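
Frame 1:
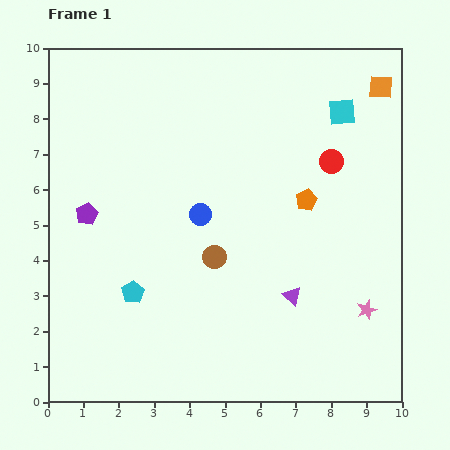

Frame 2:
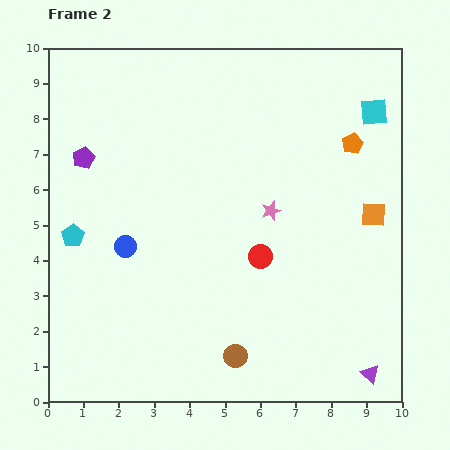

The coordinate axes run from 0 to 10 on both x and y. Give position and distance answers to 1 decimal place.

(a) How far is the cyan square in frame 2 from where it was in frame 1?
0.9

The cyan square moved from (8.3, 8.2) to (9.2, 8.2), a distance of √(0.9² + 0.0²) ≈ 0.9.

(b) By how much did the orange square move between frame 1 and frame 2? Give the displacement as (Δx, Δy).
(-0.2, -3.6)

The orange square was at (9.4, 8.9) in frame 1 and (9.2, 5.3) in frame 2.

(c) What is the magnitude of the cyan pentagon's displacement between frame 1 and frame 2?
2.3

The cyan pentagon moved from (2.4, 3.1) to (0.7, 4.7), a distance of √(1.7² + 1.6²) ≈ 2.3.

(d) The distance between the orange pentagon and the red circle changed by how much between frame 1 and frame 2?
+2.8

Distance in frame 1: 1.3. Distance in frame 2: 4.1.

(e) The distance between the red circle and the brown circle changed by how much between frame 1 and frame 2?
-1.4

Distance in frame 1: 4.3. Distance in frame 2: 2.9.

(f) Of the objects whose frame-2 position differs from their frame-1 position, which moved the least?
the cyan square

(moved 0.9)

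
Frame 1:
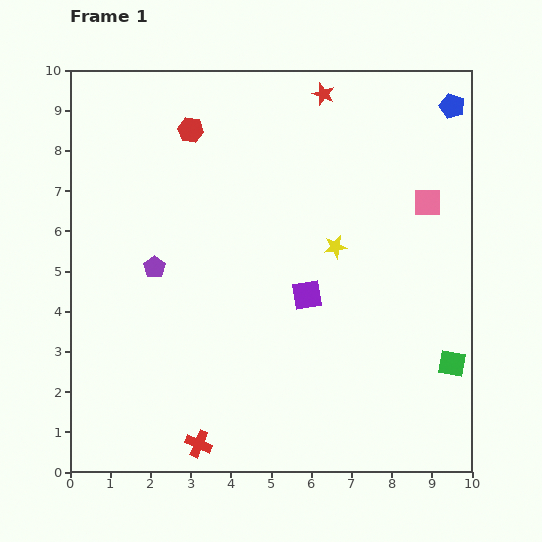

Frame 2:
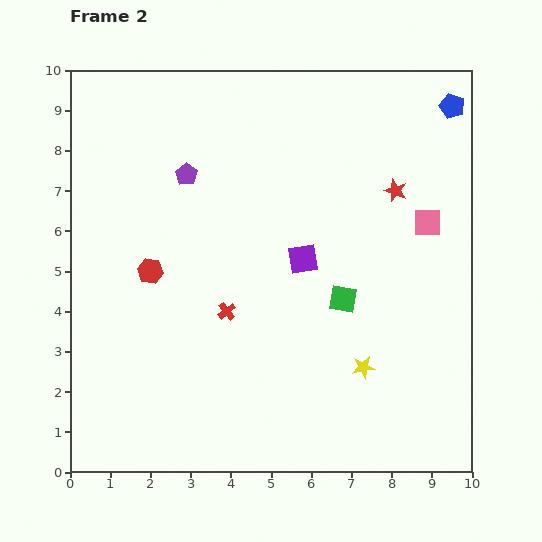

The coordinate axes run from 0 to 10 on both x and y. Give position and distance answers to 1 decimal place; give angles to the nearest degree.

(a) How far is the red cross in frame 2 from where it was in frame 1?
3.4

The red cross moved from (3.2, 0.7) to (3.9, 4.0), a distance of √(0.7² + 3.3²) ≈ 3.4.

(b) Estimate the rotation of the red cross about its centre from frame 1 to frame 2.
28° clockwise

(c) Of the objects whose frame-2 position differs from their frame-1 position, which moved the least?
the pink square

(moved 0.5)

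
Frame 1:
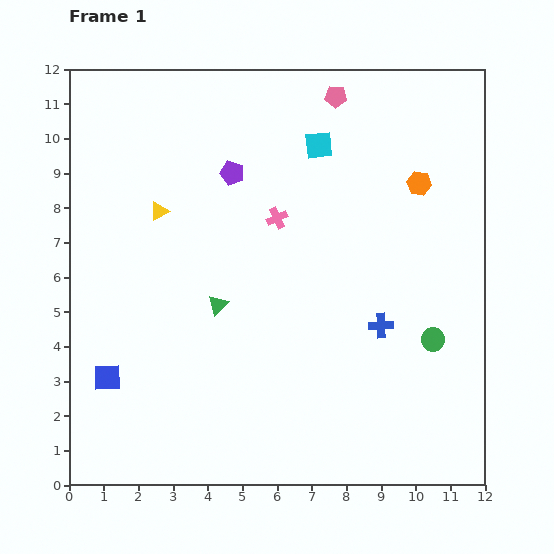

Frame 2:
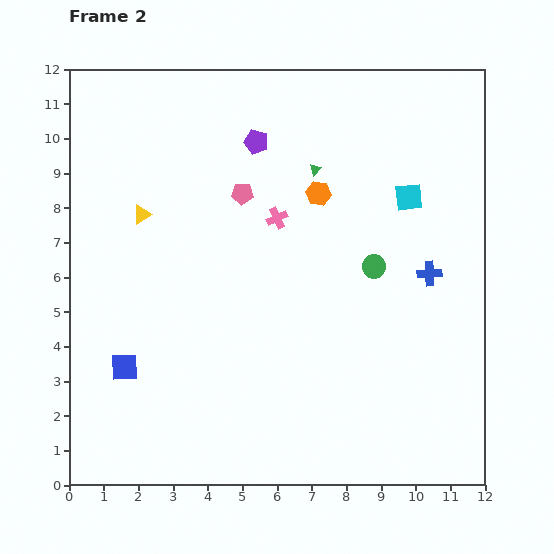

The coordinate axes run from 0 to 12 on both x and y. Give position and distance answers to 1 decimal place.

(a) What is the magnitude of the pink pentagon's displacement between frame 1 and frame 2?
3.9

The pink pentagon moved from (7.7, 11.2) to (5.0, 8.4), a distance of √(2.7² + 2.8²) ≈ 3.9.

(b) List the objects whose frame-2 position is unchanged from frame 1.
the pink cross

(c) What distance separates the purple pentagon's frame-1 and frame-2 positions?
1.1

The purple pentagon moved from (4.7, 9.0) to (5.4, 9.9), a distance of √(0.7² + 0.9²) ≈ 1.1.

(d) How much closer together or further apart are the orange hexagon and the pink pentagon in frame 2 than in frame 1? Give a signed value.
-1.3

Distance in frame 1: 3.5. Distance in frame 2: 2.2.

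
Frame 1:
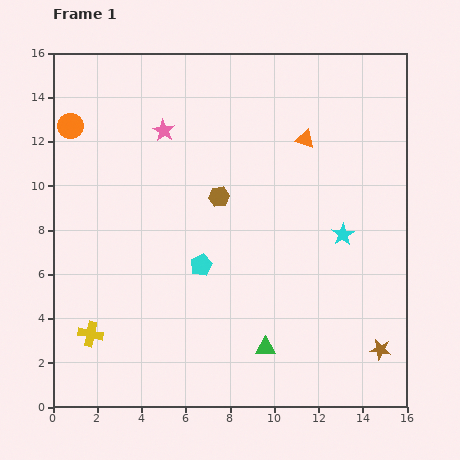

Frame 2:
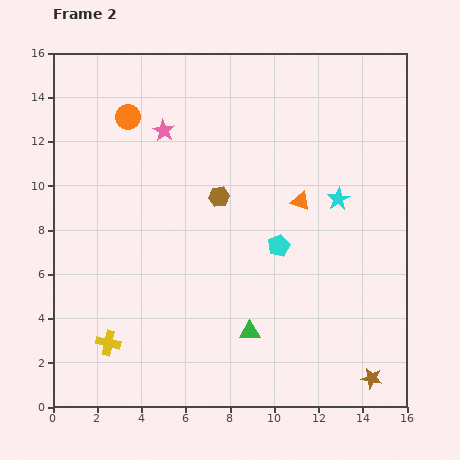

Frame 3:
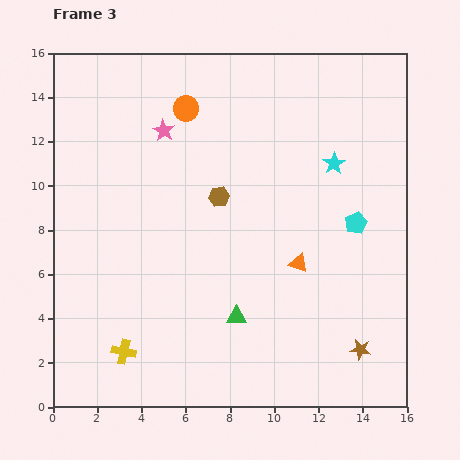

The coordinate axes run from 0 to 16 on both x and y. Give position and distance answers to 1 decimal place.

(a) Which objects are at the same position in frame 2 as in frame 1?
the brown hexagon, the pink star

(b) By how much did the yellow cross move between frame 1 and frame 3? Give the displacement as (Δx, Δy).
(1.5, -0.8)

The yellow cross was at (1.7, 3.3) in frame 1 and (3.2, 2.5) in frame 3.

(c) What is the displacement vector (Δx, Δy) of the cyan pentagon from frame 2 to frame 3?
(3.5, 1.0)

The cyan pentagon was at (10.2, 7.3) in frame 2 and (13.7, 8.3) in frame 3.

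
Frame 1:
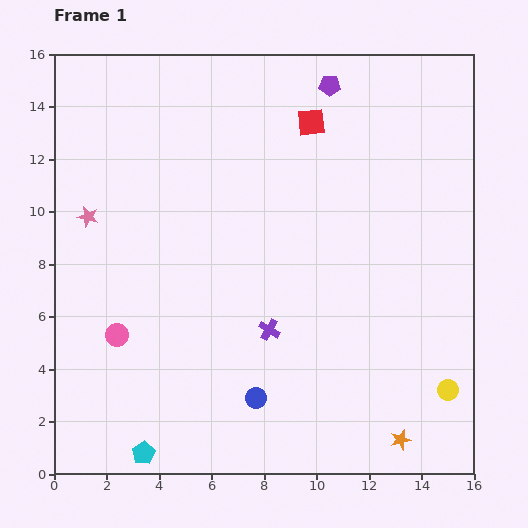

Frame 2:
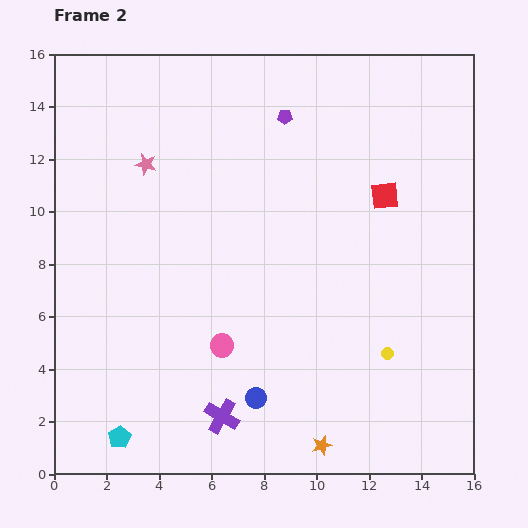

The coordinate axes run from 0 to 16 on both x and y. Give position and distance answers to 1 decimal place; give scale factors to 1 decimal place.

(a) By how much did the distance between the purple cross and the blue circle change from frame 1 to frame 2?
-1.1

Distance in frame 1: 2.6. Distance in frame 2: 1.5.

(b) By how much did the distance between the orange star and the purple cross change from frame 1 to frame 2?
-2.5

Distance in frame 1: 6.5. Distance in frame 2: 4.0.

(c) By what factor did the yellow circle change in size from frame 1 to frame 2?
0.6×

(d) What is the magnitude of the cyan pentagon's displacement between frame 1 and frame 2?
1.1

The cyan pentagon moved from (3.4, 0.8) to (2.5, 1.4), a distance of √(0.9² + 0.6²) ≈ 1.1.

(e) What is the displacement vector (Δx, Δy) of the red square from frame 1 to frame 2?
(2.8, -2.8)

The red square was at (9.8, 13.4) in frame 1 and (12.6, 10.6) in frame 2.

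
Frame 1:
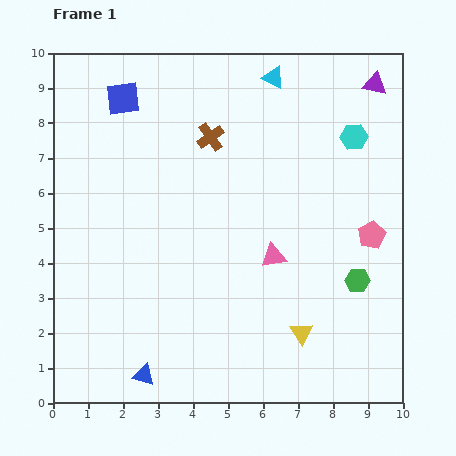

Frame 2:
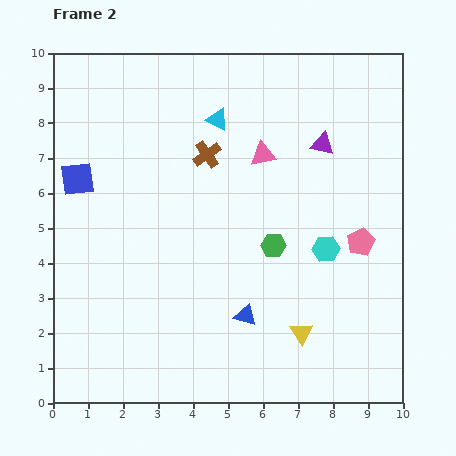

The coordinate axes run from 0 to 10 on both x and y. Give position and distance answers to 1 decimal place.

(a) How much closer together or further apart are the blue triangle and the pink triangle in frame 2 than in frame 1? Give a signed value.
-0.4

Distance in frame 1: 5.0. Distance in frame 2: 4.6.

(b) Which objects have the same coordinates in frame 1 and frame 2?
the yellow triangle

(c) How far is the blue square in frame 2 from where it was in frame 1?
2.6

The blue square moved from (2.0, 8.7) to (0.7, 6.4), a distance of √(1.3² + 2.3²) ≈ 2.6.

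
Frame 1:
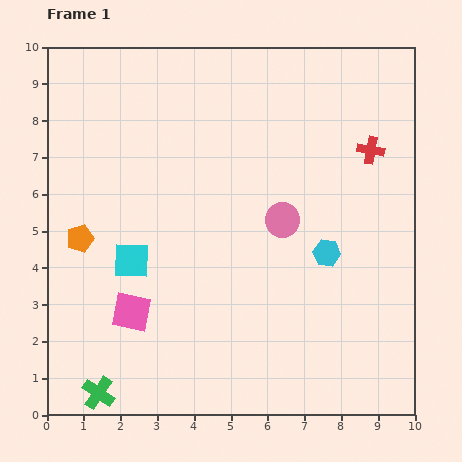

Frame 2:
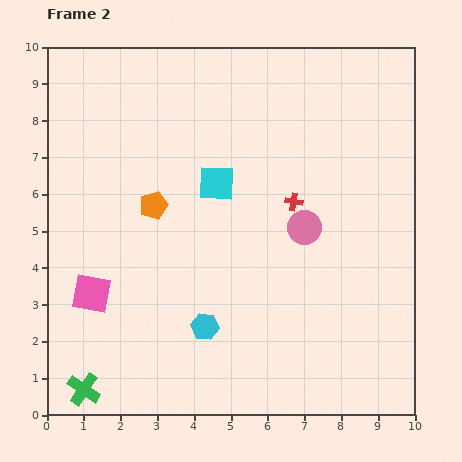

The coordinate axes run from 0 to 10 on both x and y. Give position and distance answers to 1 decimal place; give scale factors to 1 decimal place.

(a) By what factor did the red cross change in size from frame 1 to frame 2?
0.7×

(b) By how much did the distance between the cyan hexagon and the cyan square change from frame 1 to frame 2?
-1.4

Distance in frame 1: 5.3. Distance in frame 2: 3.9.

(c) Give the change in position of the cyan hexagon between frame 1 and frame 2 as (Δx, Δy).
(-3.3, -2.0)

The cyan hexagon was at (7.6, 4.4) in frame 1 and (4.3, 2.4) in frame 2.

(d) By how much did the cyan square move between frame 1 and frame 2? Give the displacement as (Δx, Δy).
(2.3, 2.1)

The cyan square was at (2.3, 4.2) in frame 1 and (4.6, 6.3) in frame 2.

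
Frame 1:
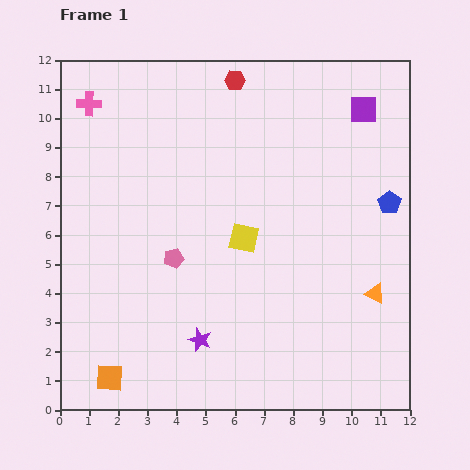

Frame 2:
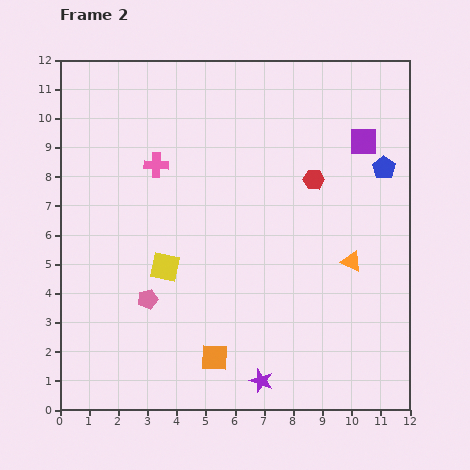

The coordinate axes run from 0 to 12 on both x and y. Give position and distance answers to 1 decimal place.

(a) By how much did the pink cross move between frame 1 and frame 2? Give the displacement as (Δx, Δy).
(2.3, -2.1)

The pink cross was at (1.0, 10.5) in frame 1 and (3.3, 8.4) in frame 2.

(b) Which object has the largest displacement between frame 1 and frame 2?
the red hexagon

(moved 4.3; next 3.7)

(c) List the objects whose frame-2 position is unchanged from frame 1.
none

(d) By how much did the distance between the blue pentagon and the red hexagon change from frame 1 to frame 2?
-4.4

Distance in frame 1: 6.8. Distance in frame 2: 2.4.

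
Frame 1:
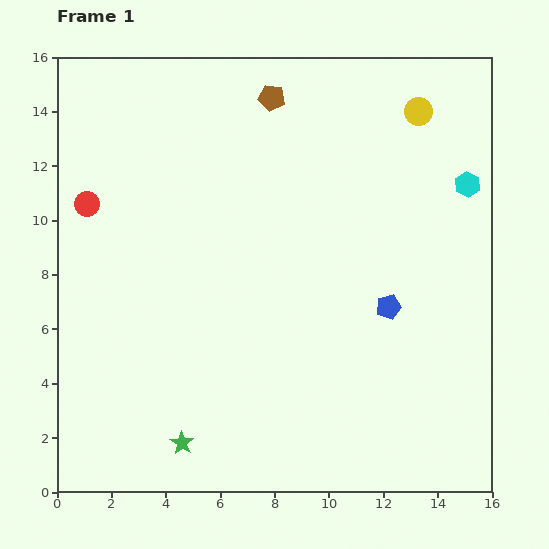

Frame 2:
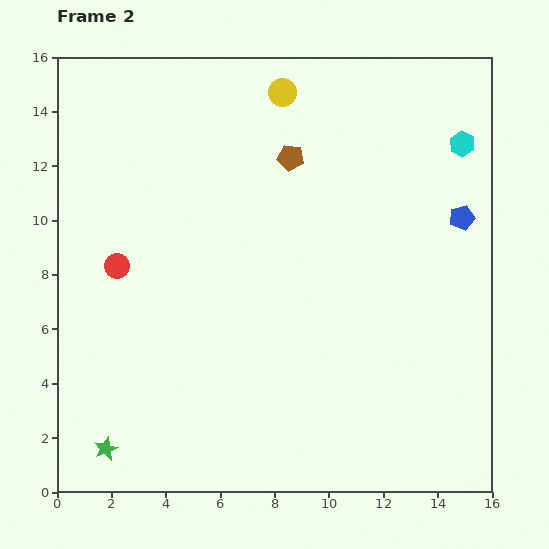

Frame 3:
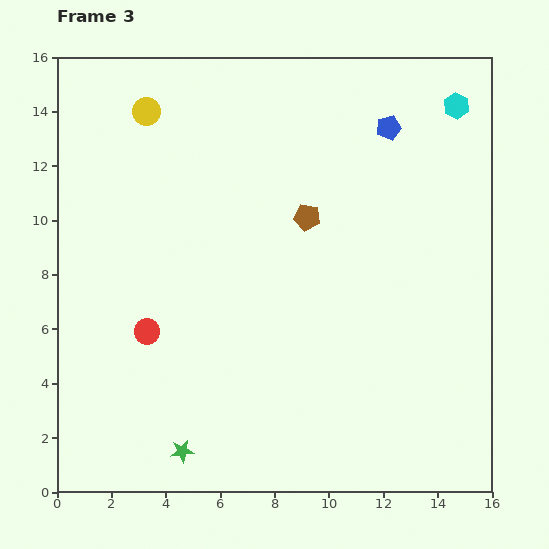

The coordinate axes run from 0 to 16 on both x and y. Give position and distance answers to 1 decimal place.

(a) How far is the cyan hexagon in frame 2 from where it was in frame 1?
1.5

The cyan hexagon moved from (15.1, 11.3) to (14.9, 12.8), a distance of √(0.2² + 1.5²) ≈ 1.5.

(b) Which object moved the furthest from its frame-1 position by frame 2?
the yellow circle

(moved 5.0; next 4.3)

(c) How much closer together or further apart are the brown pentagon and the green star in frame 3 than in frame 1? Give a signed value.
-3.3

Distance in frame 1: 13.1. Distance in frame 3: 9.8.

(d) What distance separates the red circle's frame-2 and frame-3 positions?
2.6

The red circle moved from (2.2, 8.3) to (3.3, 5.9), a distance of √(1.1² + 2.4²) ≈ 2.6.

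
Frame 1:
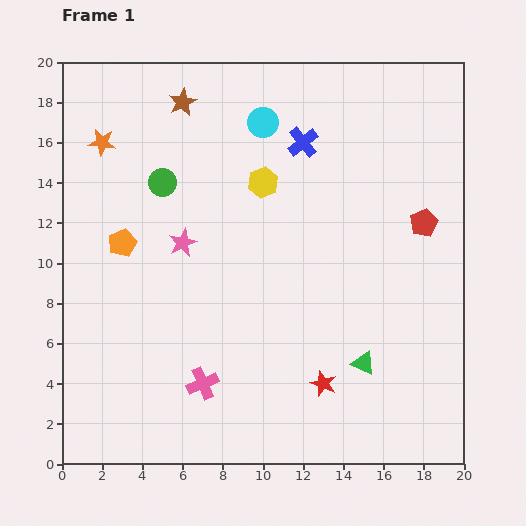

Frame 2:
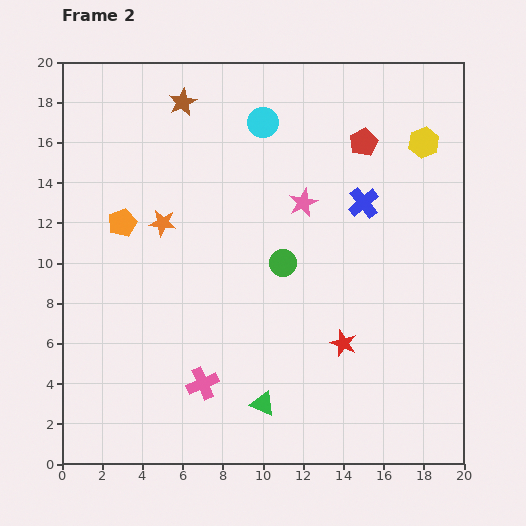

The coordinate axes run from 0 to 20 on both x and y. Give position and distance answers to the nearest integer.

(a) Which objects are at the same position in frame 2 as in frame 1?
the brown star, the pink cross, the cyan circle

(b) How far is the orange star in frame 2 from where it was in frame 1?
5

The orange star moved from (2, 16) to (5, 12), a distance of √(3² + 4²) ≈ 5.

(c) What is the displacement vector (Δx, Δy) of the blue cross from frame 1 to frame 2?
(3, -3)

The blue cross was at (12, 16) in frame 1 and (15, 13) in frame 2.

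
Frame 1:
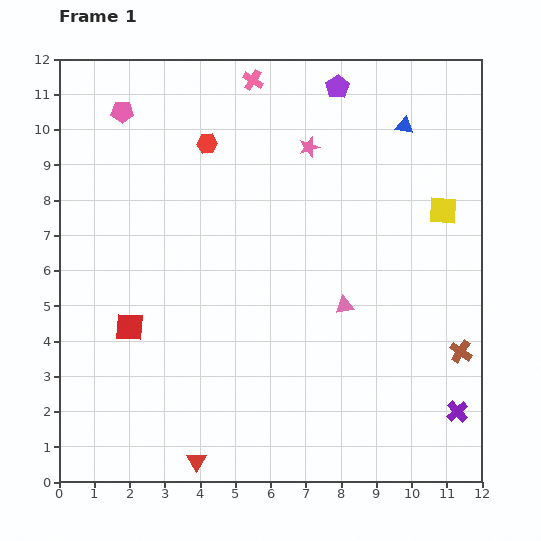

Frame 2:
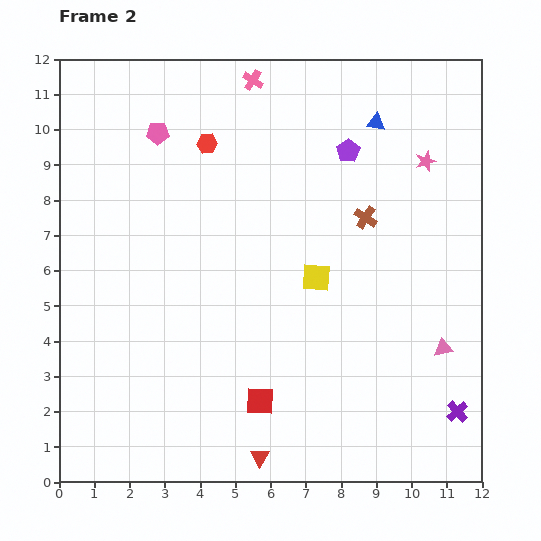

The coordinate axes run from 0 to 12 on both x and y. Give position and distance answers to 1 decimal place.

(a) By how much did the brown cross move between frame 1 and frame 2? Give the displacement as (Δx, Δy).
(-2.7, 3.8)

The brown cross was at (11.4, 3.7) in frame 1 and (8.7, 7.5) in frame 2.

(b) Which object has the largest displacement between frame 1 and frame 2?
the brown cross

(moved 4.7; next 4.3)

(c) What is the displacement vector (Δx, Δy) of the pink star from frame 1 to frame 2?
(3.3, -0.4)

The pink star was at (7.1, 9.5) in frame 1 and (10.4, 9.1) in frame 2.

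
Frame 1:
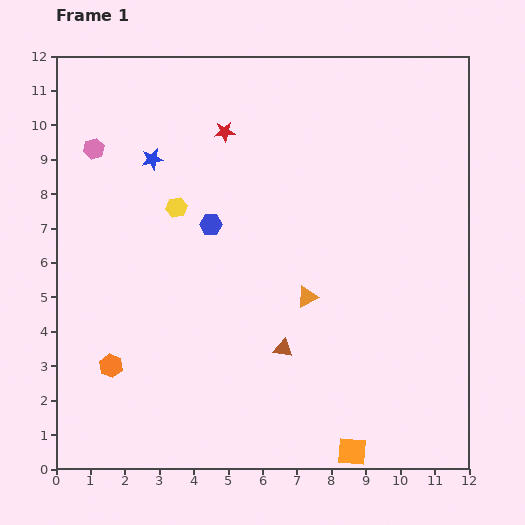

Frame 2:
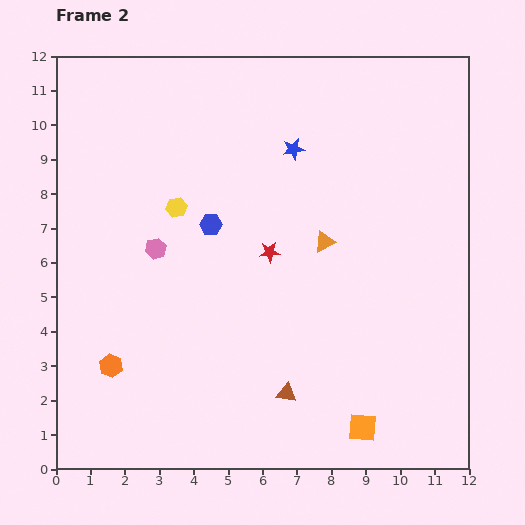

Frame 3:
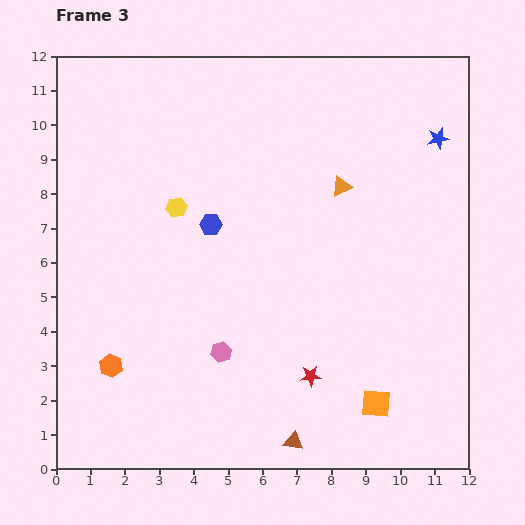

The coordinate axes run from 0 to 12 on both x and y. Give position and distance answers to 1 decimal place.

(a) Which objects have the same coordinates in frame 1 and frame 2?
the blue hexagon, the orange hexagon, the yellow hexagon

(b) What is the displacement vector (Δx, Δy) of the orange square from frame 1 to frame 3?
(0.7, 1.4)

The orange square was at (8.6, 0.5) in frame 1 and (9.3, 1.9) in frame 3.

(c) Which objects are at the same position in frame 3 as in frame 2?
the blue hexagon, the orange hexagon, the yellow hexagon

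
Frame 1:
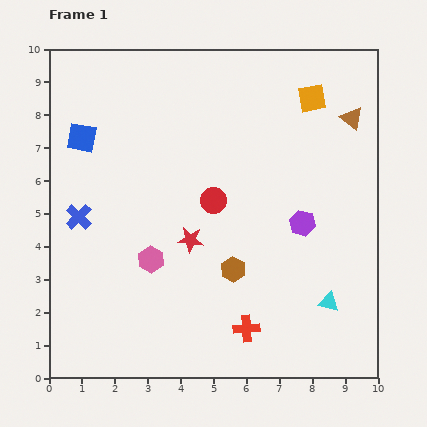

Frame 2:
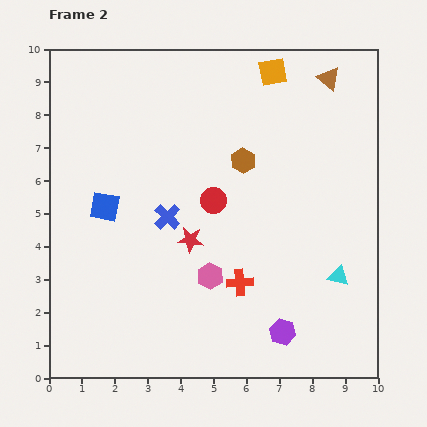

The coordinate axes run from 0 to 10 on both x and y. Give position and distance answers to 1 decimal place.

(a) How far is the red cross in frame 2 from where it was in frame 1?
1.4

The red cross moved from (6.0, 1.5) to (5.8, 2.9), a distance of √(0.2² + 1.4²) ≈ 1.4.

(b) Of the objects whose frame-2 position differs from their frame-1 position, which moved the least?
the cyan triangle

(moved 0.9)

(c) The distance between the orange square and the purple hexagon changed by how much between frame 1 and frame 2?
+4.1

Distance in frame 1: 3.8. Distance in frame 2: 7.9.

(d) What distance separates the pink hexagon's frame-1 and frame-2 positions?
1.9

The pink hexagon moved from (3.1, 3.6) to (4.9, 3.1), a distance of √(1.8² + 0.5²) ≈ 1.9.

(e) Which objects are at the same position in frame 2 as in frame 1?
the red star, the red circle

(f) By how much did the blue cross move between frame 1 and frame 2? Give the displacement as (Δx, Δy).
(2.7, 0.0)

The blue cross was at (0.9, 4.9) in frame 1 and (3.6, 4.9) in frame 2.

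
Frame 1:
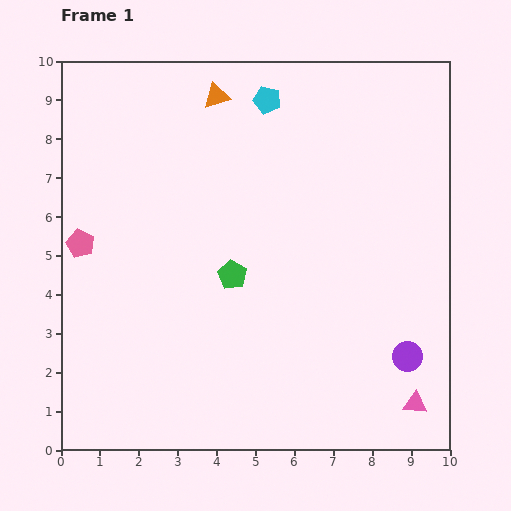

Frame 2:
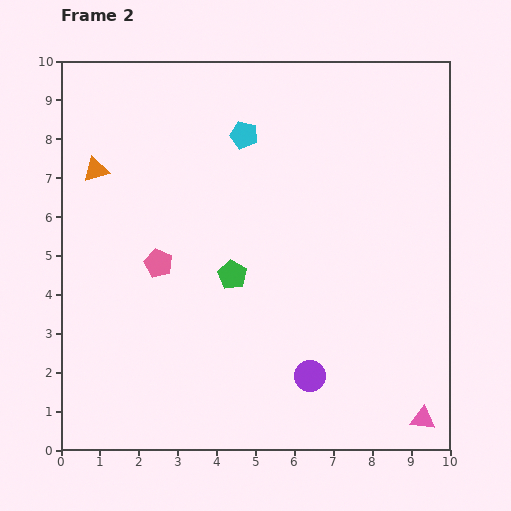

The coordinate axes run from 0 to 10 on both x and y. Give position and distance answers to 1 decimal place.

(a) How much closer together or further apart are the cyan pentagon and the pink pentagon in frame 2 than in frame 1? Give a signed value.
-2.1

Distance in frame 1: 6.1. Distance in frame 2: 4.0.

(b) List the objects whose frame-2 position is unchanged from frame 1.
the green pentagon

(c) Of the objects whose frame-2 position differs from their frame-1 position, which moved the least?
the pink triangle

(moved 0.4)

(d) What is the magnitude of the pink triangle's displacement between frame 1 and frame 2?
0.4

The pink triangle moved from (9.1, 1.2) to (9.3, 0.8), a distance of √(0.2² + 0.4²) ≈ 0.4.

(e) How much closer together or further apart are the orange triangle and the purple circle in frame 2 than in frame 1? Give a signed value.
-0.7

Distance in frame 1: 8.3. Distance in frame 2: 7.6.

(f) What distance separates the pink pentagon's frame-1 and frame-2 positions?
2.1

The pink pentagon moved from (0.5, 5.3) to (2.5, 4.8), a distance of √(2.0² + 0.5²) ≈ 2.1.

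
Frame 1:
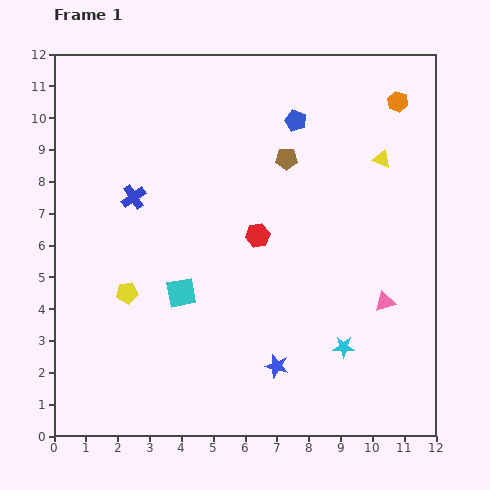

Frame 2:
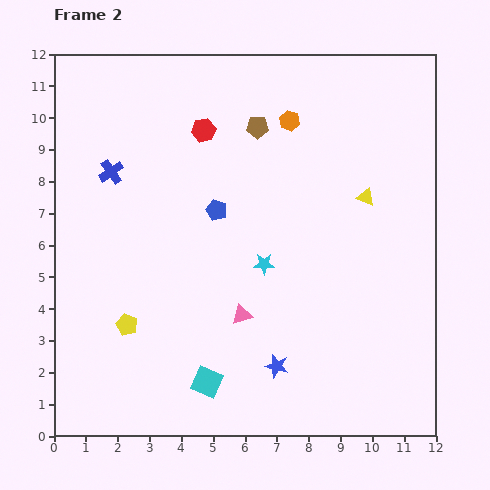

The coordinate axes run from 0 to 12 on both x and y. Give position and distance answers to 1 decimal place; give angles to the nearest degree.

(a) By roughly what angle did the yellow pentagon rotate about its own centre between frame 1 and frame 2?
31° clockwise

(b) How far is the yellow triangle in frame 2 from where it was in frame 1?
1.3

The yellow triangle moved from (10.3, 8.7) to (9.8, 7.5), a distance of √(0.5² + 1.2²) ≈ 1.3.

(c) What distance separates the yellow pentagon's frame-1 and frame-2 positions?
1.0

The yellow pentagon moved from (2.3, 4.5) to (2.3, 3.5), a distance of √(0.0² + 1.0²) ≈ 1.0.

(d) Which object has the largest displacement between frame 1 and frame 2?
the pink triangle

(moved 4.5; next 3.8)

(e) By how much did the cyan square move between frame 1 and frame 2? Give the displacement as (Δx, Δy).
(0.8, -2.8)

The cyan square was at (4.0, 4.5) in frame 1 and (4.8, 1.7) in frame 2.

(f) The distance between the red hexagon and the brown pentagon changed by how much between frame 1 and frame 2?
-0.9

Distance in frame 1: 2.6. Distance in frame 2: 1.7.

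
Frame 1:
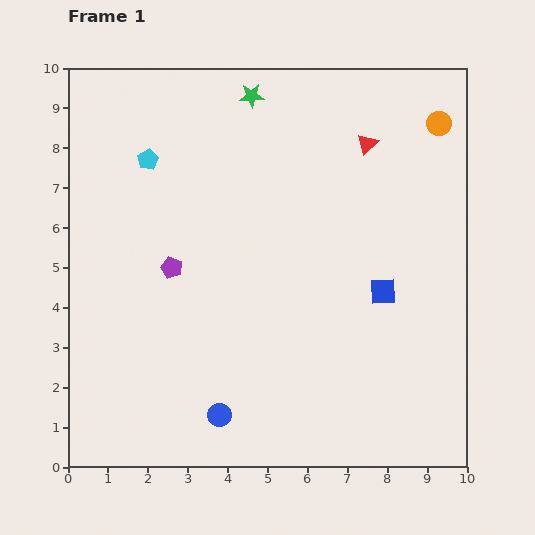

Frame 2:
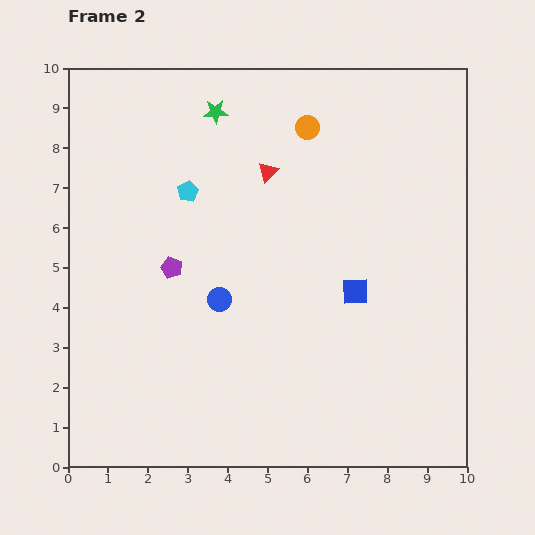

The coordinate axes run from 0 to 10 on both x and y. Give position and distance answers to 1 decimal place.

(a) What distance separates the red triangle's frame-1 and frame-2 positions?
2.6

The red triangle moved from (7.5, 8.1) to (5.0, 7.4), a distance of √(2.5² + 0.7²) ≈ 2.6.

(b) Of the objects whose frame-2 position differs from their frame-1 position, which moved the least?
the blue square

(moved 0.7)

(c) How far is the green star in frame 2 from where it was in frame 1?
1.0

The green star moved from (4.6, 9.3) to (3.7, 8.9), a distance of √(0.9² + 0.4²) ≈ 1.0.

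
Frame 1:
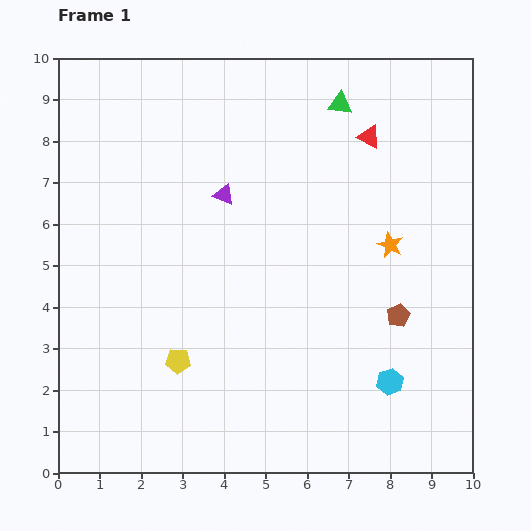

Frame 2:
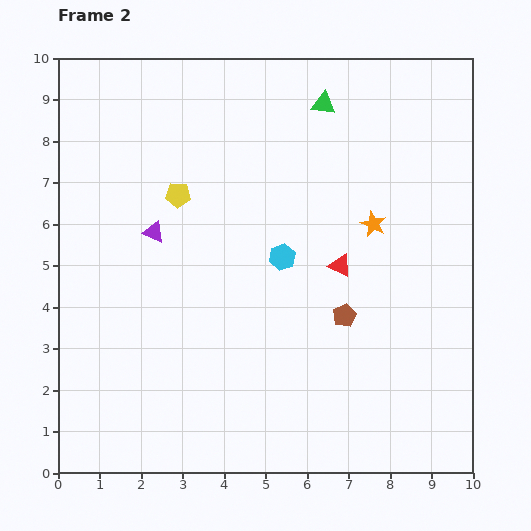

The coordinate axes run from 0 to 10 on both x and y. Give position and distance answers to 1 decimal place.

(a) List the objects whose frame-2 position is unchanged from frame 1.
none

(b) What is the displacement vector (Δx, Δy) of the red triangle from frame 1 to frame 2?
(-0.7, -3.1)

The red triangle was at (7.5, 8.1) in frame 1 and (6.8, 5.0) in frame 2.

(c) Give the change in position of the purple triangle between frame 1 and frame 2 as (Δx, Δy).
(-1.7, -0.9)

The purple triangle was at (4.0, 6.7) in frame 1 and (2.3, 5.8) in frame 2.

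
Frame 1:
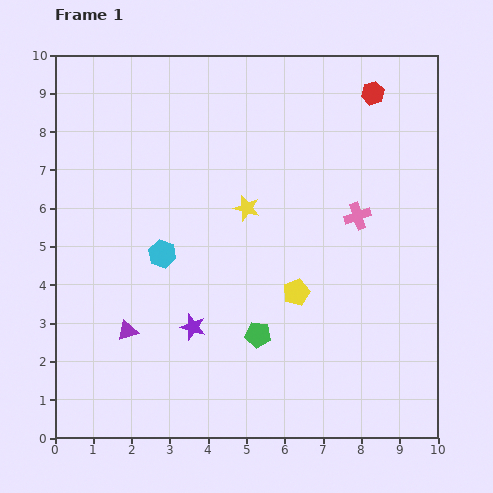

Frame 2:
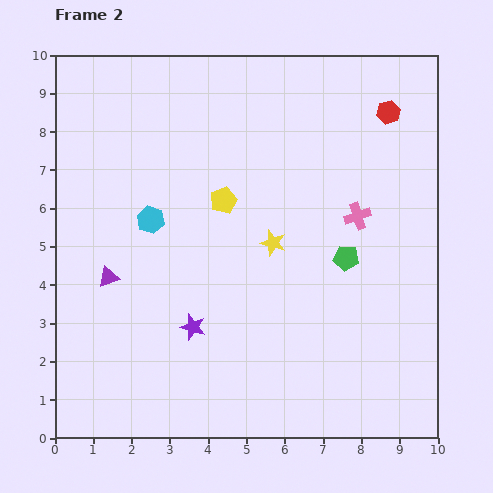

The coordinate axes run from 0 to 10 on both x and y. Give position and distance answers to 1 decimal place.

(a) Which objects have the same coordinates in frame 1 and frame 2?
the purple star, the pink cross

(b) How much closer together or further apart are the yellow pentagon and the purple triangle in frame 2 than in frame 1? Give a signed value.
-0.9

Distance in frame 1: 4.5. Distance in frame 2: 3.6.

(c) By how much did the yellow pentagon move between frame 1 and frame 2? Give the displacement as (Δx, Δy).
(-1.9, 2.4)

The yellow pentagon was at (6.3, 3.8) in frame 1 and (4.4, 6.2) in frame 2.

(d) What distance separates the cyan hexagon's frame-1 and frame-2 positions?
0.9

The cyan hexagon moved from (2.8, 4.8) to (2.5, 5.7), a distance of √(0.3² + 0.9²) ≈ 0.9.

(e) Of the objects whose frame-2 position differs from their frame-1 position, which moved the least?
the red hexagon

(moved 0.6)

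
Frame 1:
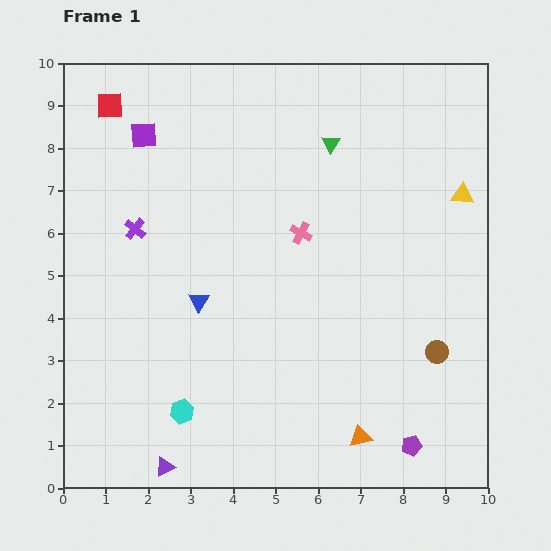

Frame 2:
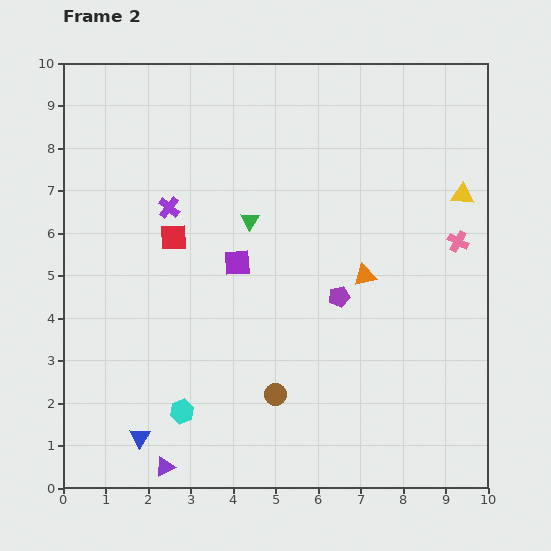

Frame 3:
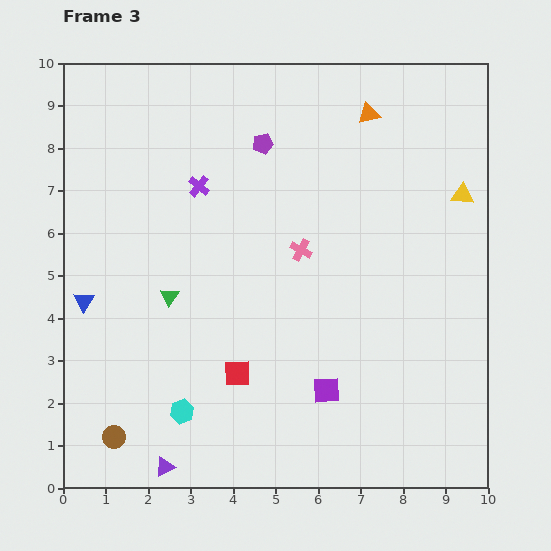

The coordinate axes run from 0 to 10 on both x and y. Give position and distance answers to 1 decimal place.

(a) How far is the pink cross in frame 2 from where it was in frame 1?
3.7

The pink cross moved from (5.6, 6.0) to (9.3, 5.8), a distance of √(3.7² + 0.2²) ≈ 3.7.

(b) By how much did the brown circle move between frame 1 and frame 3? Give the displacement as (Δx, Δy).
(-7.6, -2.0)

The brown circle was at (8.8, 3.2) in frame 1 and (1.2, 1.2) in frame 3.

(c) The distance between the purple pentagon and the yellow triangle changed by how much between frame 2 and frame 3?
+1.1

Distance in frame 2: 3.8. Distance in frame 3: 4.9.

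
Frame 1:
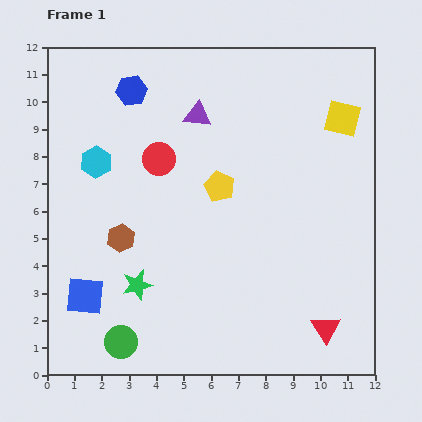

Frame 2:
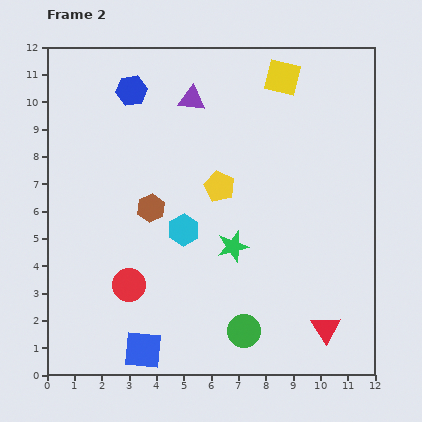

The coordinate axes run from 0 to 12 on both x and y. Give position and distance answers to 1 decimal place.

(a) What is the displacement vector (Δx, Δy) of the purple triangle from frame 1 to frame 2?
(-0.2, 0.6)

The purple triangle was at (5.5, 9.5) in frame 1 and (5.3, 10.1) in frame 2.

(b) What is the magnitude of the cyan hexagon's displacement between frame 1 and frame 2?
4.1

The cyan hexagon moved from (1.8, 7.8) to (5.0, 5.3), a distance of √(3.2² + 2.5²) ≈ 4.1.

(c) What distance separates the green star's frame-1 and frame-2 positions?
3.8

The green star moved from (3.3, 3.3) to (6.8, 4.7), a distance of √(3.5² + 1.4²) ≈ 3.8.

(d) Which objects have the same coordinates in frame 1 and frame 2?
the yellow pentagon, the red triangle, the blue hexagon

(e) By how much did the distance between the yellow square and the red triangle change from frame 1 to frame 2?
+1.6

Distance in frame 1: 7.7. Distance in frame 2: 9.3.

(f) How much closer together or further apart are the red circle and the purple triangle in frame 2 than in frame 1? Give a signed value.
+5.1

Distance in frame 1: 2.1. Distance in frame 2: 7.2.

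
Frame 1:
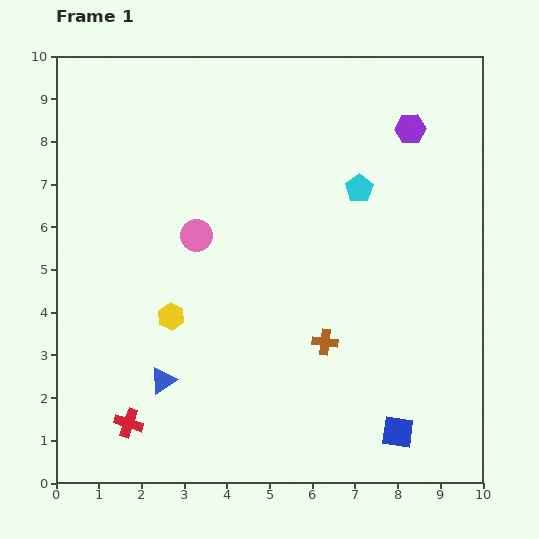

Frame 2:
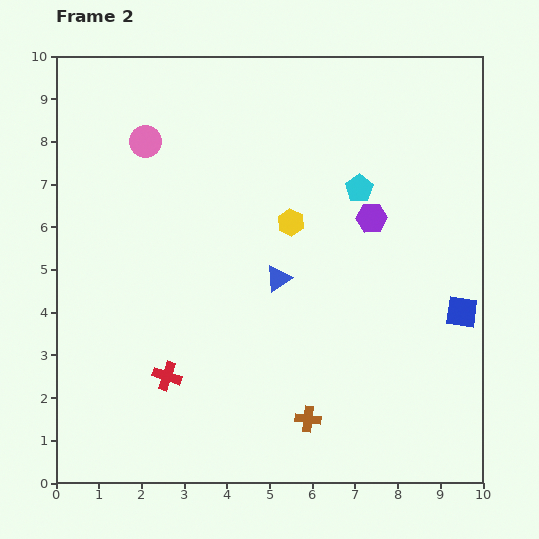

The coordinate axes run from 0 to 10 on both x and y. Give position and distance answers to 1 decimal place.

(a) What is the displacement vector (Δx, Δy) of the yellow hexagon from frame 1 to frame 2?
(2.8, 2.2)

The yellow hexagon was at (2.7, 3.9) in frame 1 and (5.5, 6.1) in frame 2.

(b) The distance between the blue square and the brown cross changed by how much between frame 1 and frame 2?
+1.7

Distance in frame 1: 2.7. Distance in frame 2: 4.4.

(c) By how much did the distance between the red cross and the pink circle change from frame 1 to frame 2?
+0.8

Distance in frame 1: 4.7. Distance in frame 2: 5.5.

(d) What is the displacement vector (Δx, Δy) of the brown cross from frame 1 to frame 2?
(-0.4, -1.8)

The brown cross was at (6.3, 3.3) in frame 1 and (5.9, 1.5) in frame 2.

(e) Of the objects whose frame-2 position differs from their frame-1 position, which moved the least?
the red cross

(moved 1.4)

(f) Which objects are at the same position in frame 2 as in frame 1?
the cyan pentagon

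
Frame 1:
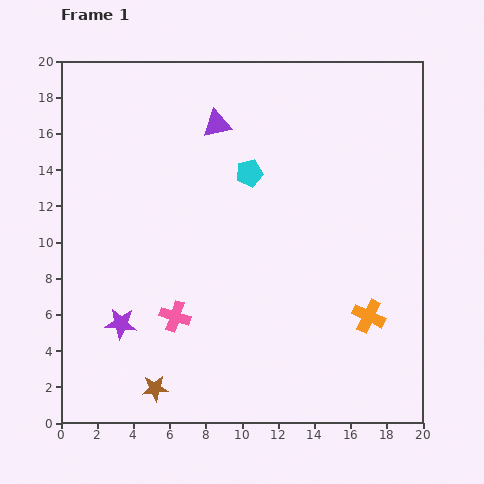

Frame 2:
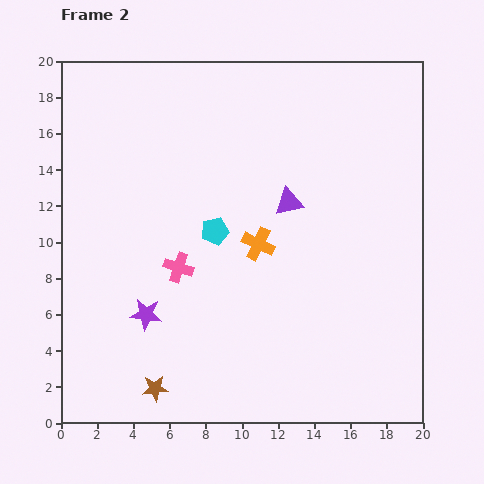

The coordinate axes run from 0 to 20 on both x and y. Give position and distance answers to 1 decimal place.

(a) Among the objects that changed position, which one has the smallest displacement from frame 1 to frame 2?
the purple star

(moved 1.5)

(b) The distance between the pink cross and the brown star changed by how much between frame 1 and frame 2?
+2.7

Distance in frame 1: 4.1. Distance in frame 2: 6.8.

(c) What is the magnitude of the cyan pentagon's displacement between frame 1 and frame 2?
3.7

The cyan pentagon moved from (10.4, 13.8) to (8.5, 10.6), a distance of √(1.9² + 3.2²) ≈ 3.7.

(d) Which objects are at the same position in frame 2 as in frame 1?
the brown star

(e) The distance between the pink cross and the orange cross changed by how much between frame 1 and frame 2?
-6.1

Distance in frame 1: 10.7. Distance in frame 2: 4.6.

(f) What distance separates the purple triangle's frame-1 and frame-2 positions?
5.9

The purple triangle moved from (8.6, 16.5) to (12.6, 12.2), a distance of √(4.0² + 4.3²) ≈ 5.9.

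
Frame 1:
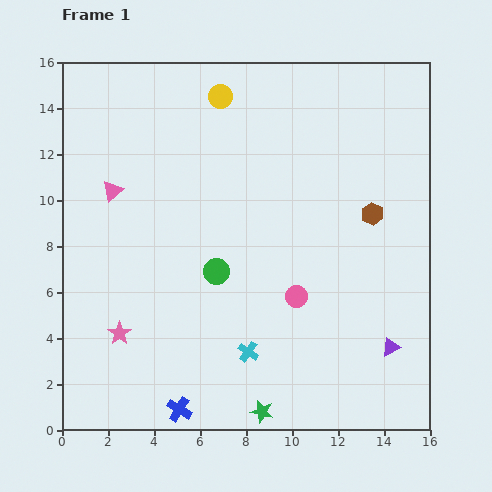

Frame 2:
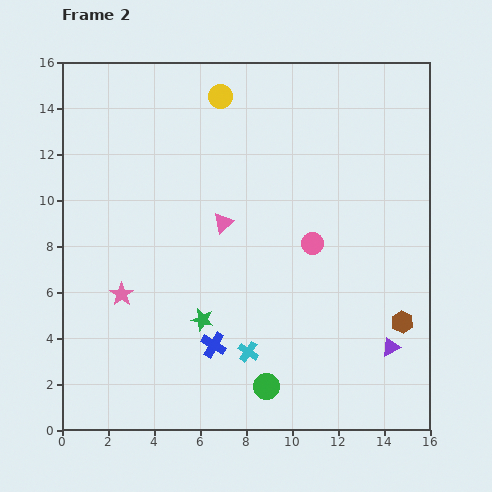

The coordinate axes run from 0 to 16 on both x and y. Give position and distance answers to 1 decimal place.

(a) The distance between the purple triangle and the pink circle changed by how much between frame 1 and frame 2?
+0.9

Distance in frame 1: 4.7. Distance in frame 2: 5.6.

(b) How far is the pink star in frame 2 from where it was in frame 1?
1.7

The pink star moved from (2.5, 4.2) to (2.6, 5.9), a distance of √(0.1² + 1.7²) ≈ 1.7.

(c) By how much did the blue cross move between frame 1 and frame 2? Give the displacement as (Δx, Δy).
(1.5, 2.8)

The blue cross was at (5.1, 0.9) in frame 1 and (6.6, 3.7) in frame 2.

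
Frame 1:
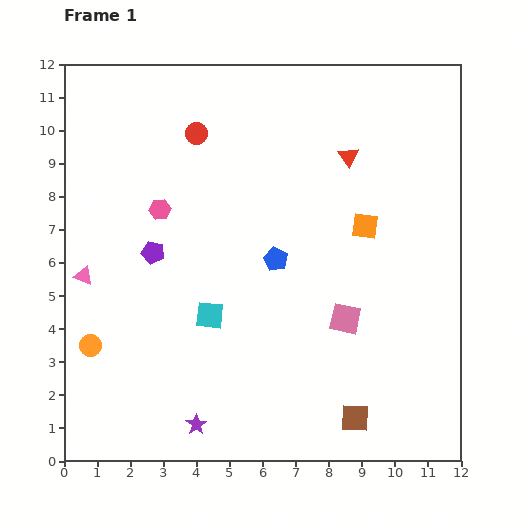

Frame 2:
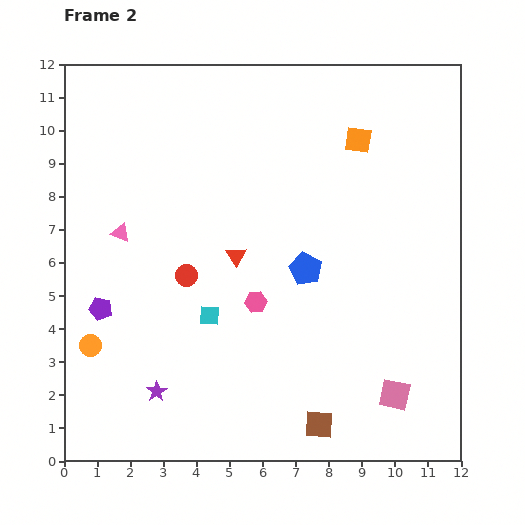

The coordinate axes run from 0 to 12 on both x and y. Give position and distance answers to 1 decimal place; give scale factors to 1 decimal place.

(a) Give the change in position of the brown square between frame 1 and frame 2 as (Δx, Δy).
(-1.1, -0.2)

The brown square was at (8.8, 1.3) in frame 1 and (7.7, 1.1) in frame 2.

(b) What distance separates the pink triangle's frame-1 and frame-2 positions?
1.7

The pink triangle moved from (0.6, 5.6) to (1.7, 6.9), a distance of √(1.1² + 1.3²) ≈ 1.7.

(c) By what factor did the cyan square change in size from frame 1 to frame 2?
0.7×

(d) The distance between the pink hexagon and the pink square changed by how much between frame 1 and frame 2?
-1.5

Distance in frame 1: 6.5. Distance in frame 2: 5.0.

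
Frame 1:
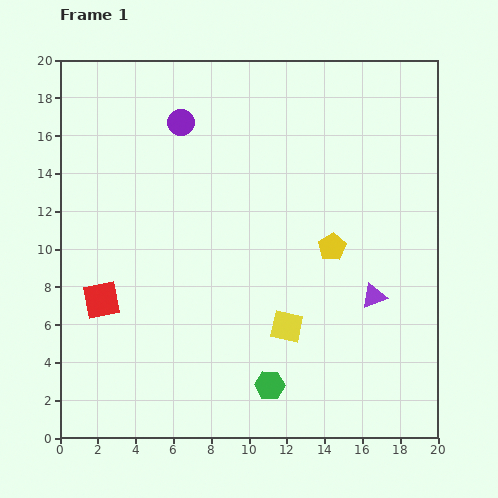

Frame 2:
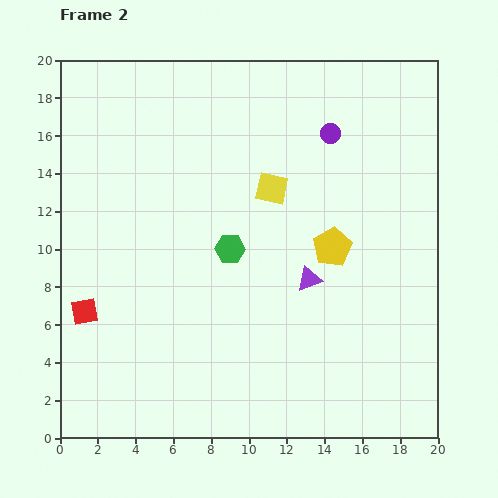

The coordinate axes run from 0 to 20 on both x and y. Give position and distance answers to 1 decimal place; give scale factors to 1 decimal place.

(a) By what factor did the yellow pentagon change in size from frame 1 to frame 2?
1.4×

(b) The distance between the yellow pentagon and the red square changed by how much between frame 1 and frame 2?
+1.0

Distance in frame 1: 12.5. Distance in frame 2: 13.5.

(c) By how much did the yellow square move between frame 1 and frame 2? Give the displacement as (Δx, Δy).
(-0.8, 7.3)

The yellow square was at (12.0, 5.9) in frame 1 and (11.2, 13.2) in frame 2.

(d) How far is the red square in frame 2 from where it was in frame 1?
1.1

The red square moved from (2.2, 7.3) to (1.3, 6.7), a distance of √(0.9² + 0.6²) ≈ 1.1.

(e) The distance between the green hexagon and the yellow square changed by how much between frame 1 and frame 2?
+0.7

Distance in frame 1: 3.2. Distance in frame 2: 3.9.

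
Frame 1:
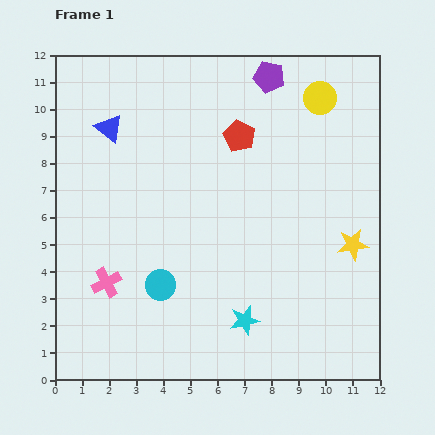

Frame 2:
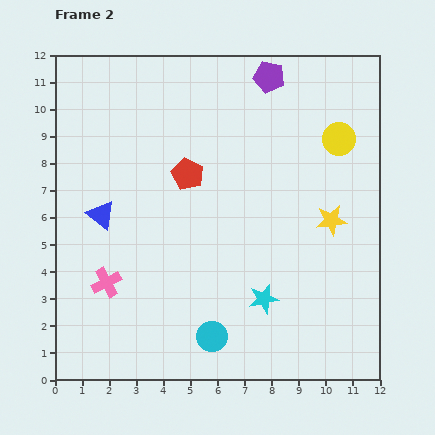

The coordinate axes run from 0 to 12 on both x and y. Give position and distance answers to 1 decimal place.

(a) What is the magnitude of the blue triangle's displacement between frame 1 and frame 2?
3.2

The blue triangle moved from (2.0, 9.3) to (1.7, 6.1), a distance of √(0.3² + 3.2²) ≈ 3.2.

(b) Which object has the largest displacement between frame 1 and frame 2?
the blue triangle

(moved 3.2; next 2.7)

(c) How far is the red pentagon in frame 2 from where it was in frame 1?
2.4

The red pentagon moved from (6.8, 9.0) to (4.9, 7.6), a distance of √(1.9² + 1.4²) ≈ 2.4.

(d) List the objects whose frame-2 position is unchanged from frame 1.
the purple pentagon, the pink cross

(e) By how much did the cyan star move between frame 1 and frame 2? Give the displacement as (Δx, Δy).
(0.7, 0.8)

The cyan star was at (7.0, 2.2) in frame 1 and (7.7, 3.0) in frame 2.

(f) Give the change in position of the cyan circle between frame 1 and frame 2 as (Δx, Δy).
(1.9, -1.9)

The cyan circle was at (3.9, 3.5) in frame 1 and (5.8, 1.6) in frame 2.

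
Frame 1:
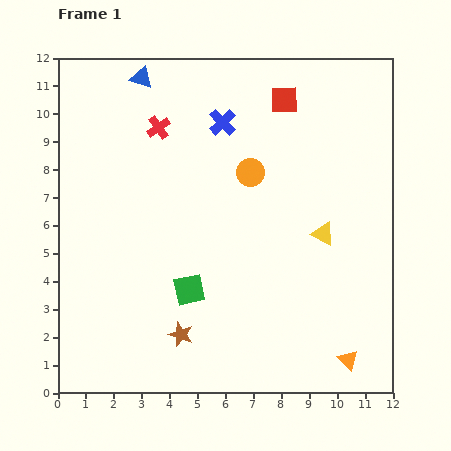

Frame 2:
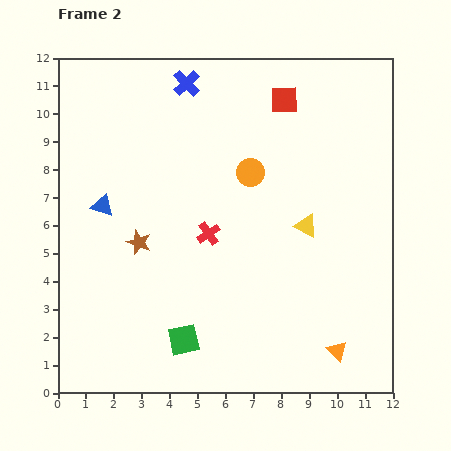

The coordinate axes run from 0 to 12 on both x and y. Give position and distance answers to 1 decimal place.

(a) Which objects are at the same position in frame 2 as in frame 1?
the red square, the orange circle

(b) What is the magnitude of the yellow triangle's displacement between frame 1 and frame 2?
0.7

The yellow triangle moved from (9.5, 5.7) to (8.9, 6.0), a distance of √(0.6² + 0.3²) ≈ 0.7.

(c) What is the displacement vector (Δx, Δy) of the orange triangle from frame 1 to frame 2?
(-0.4, 0.3)

The orange triangle was at (10.4, 1.2) in frame 1 and (10.0, 1.5) in frame 2.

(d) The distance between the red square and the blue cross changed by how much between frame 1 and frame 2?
+1.3

Distance in frame 1: 2.3. Distance in frame 2: 3.6.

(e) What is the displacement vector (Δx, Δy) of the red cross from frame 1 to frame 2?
(1.8, -3.8)

The red cross was at (3.6, 9.5) in frame 1 and (5.4, 5.7) in frame 2.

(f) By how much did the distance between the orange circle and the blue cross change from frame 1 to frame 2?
+1.8

Distance in frame 1: 2.1. Distance in frame 2: 3.9.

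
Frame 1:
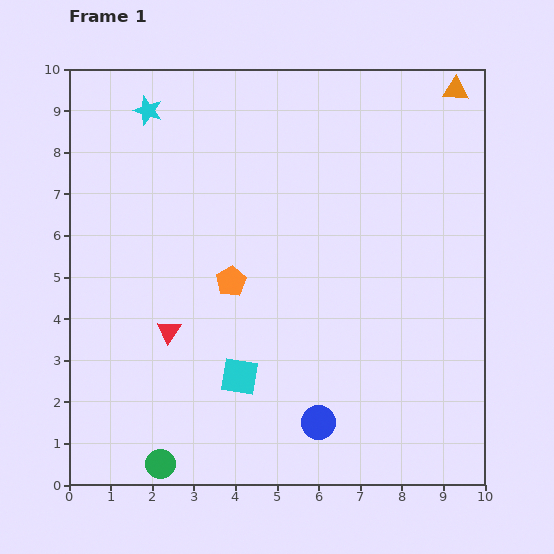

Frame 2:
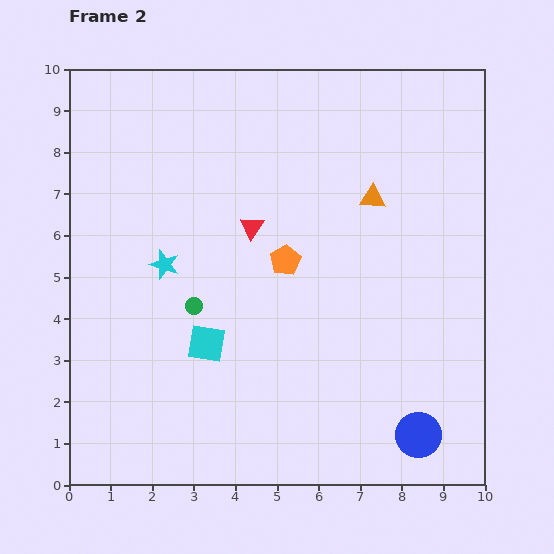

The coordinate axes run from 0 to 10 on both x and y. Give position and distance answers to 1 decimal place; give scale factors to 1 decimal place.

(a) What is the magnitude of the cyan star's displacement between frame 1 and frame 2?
3.7

The cyan star moved from (1.9, 9.0) to (2.3, 5.3), a distance of √(0.4² + 3.7²) ≈ 3.7.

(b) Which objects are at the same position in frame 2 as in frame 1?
none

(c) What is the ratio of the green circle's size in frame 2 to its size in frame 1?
0.6×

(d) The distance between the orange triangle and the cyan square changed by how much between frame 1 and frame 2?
-3.3

Distance in frame 1: 8.6. Distance in frame 2: 5.3.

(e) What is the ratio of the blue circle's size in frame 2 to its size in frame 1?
1.3×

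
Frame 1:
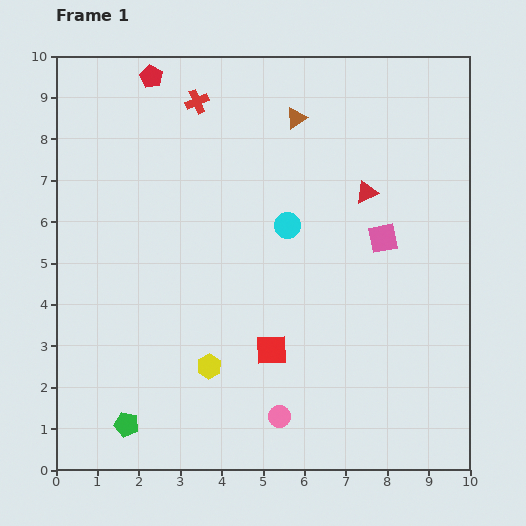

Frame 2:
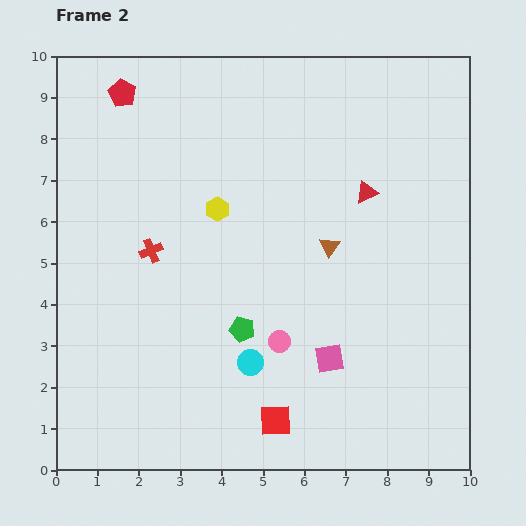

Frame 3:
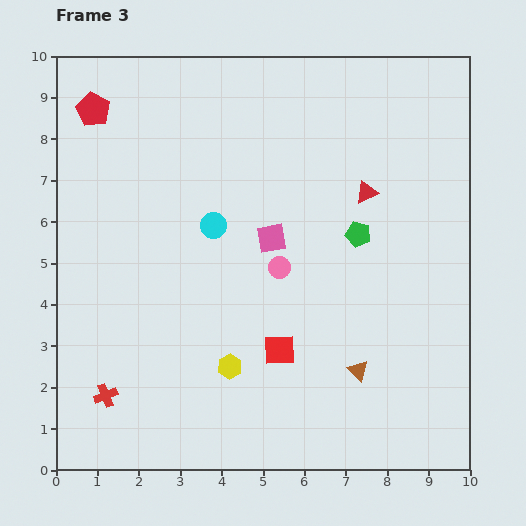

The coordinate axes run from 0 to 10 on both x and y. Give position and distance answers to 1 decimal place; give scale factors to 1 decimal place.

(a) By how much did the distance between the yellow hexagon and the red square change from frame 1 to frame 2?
+3.7

Distance in frame 1: 1.6. Distance in frame 2: 5.3.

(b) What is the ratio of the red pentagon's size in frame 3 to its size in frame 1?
1.5×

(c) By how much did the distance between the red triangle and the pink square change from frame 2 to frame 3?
-1.6

Distance in frame 2: 4.1. Distance in frame 3: 2.5.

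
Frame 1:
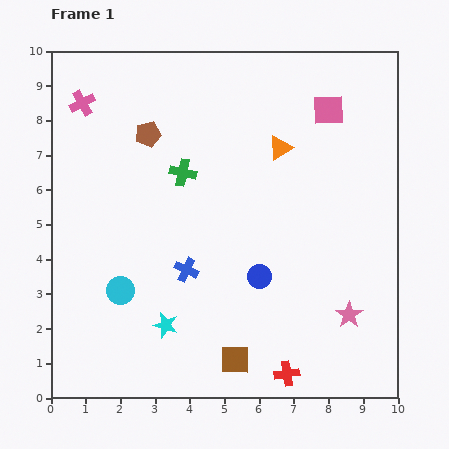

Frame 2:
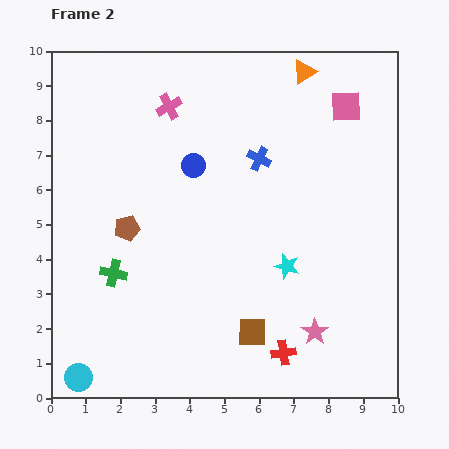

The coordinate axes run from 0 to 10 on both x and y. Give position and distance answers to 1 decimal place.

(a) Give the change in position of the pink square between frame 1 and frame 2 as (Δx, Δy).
(0.5, 0.1)

The pink square was at (8.0, 8.3) in frame 1 and (8.5, 8.4) in frame 2.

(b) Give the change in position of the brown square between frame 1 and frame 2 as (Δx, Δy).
(0.5, 0.8)

The brown square was at (5.3, 1.1) in frame 1 and (5.8, 1.9) in frame 2.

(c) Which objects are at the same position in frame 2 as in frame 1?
none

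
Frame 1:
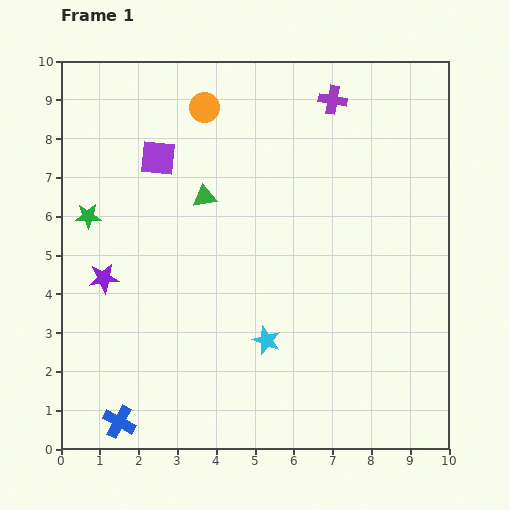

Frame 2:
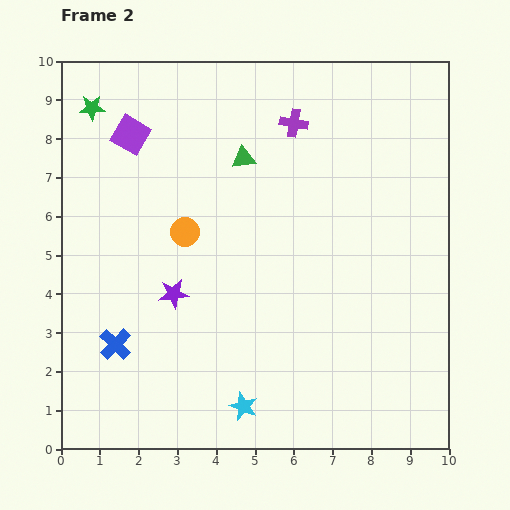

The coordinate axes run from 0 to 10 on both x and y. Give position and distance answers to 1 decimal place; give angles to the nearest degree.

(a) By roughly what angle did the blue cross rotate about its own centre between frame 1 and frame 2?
16° clockwise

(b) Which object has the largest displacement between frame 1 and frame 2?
the orange circle

(moved 3.2; next 2.8)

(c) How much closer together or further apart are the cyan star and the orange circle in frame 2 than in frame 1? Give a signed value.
-1.5

Distance in frame 1: 6.2. Distance in frame 2: 4.7.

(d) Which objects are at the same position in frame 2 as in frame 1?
none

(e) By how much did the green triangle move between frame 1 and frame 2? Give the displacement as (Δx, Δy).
(1.0, 1.0)

The green triangle was at (3.7, 6.5) in frame 1 and (4.7, 7.5) in frame 2.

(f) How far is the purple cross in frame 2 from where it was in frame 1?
1.2

The purple cross moved from (7.0, 9.0) to (6.0, 8.4), a distance of √(1.0² + 0.6²) ≈ 1.2.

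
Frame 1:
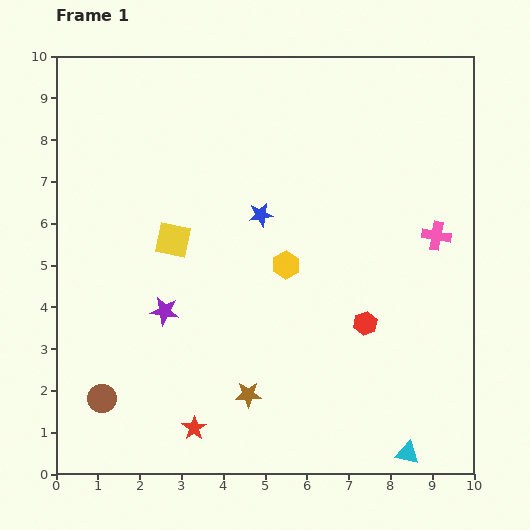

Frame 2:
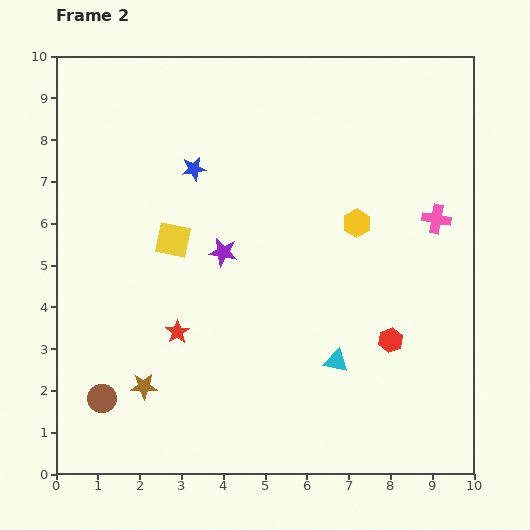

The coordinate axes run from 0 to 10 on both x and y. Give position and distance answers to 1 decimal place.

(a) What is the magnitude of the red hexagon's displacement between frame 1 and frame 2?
0.7

The red hexagon moved from (7.4, 3.6) to (8.0, 3.2), a distance of √(0.6² + 0.4²) ≈ 0.7.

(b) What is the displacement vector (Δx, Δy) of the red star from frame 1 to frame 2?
(-0.4, 2.3)

The red star was at (3.3, 1.1) in frame 1 and (2.9, 3.4) in frame 2.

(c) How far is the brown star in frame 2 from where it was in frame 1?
2.5

The brown star moved from (4.6, 1.9) to (2.1, 2.1), a distance of √(2.5² + 0.2²) ≈ 2.5.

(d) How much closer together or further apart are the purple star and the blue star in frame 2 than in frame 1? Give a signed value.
-1.2

Distance in frame 1: 3.3. Distance in frame 2: 2.1.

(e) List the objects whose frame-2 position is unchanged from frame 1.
the brown circle, the yellow square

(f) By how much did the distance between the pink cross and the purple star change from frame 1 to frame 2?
-1.5

Distance in frame 1: 6.7. Distance in frame 2: 5.2.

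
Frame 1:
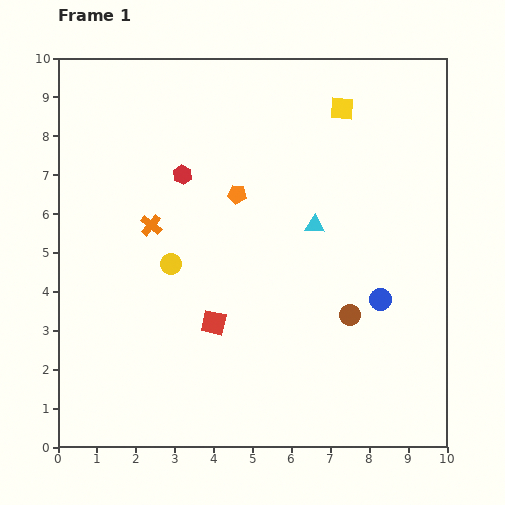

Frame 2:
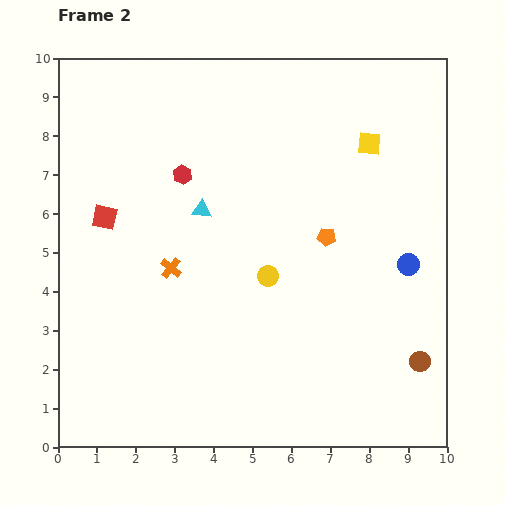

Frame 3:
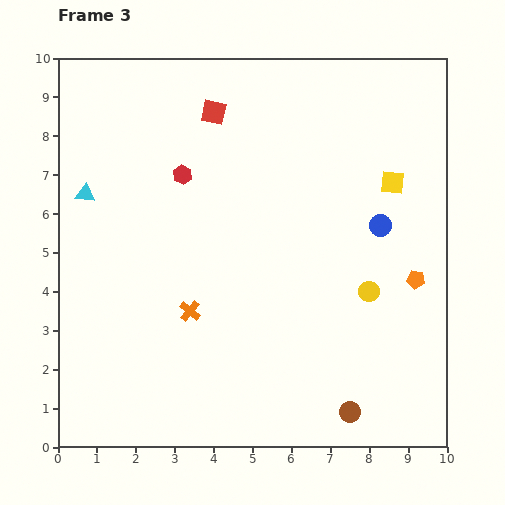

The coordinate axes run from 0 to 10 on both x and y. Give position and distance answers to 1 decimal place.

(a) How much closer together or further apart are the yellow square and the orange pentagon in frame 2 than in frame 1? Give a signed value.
-0.9

Distance in frame 1: 3.5. Distance in frame 2: 2.6.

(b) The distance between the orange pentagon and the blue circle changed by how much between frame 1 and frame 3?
-2.9

Distance in frame 1: 4.6. Distance in frame 3: 1.7.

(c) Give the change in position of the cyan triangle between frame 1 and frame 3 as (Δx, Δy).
(-5.9, 0.8)

The cyan triangle was at (6.6, 5.7) in frame 1 and (0.7, 6.5) in frame 3.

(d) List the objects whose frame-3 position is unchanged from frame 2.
the red hexagon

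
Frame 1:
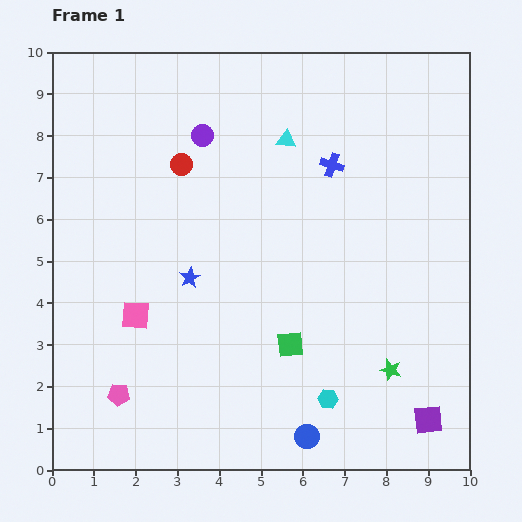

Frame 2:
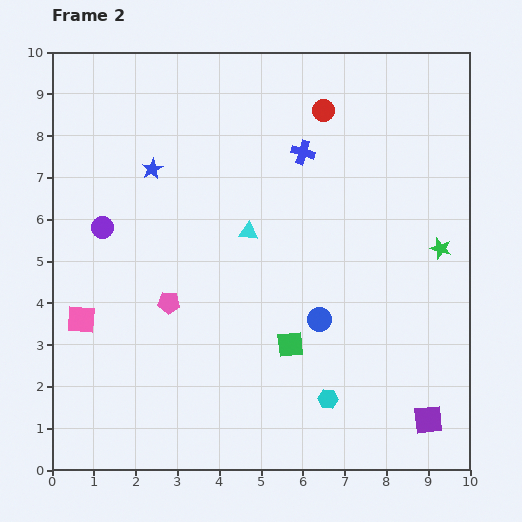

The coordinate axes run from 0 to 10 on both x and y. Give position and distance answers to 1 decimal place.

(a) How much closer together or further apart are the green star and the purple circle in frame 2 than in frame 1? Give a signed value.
+0.9

Distance in frame 1: 7.2. Distance in frame 2: 8.1.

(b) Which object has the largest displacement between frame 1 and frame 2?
the red circle

(moved 3.6; next 3.3)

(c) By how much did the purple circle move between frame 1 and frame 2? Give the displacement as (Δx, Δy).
(-2.4, -2.2)

The purple circle was at (3.6, 8.0) in frame 1 and (1.2, 5.8) in frame 2.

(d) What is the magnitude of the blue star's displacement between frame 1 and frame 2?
2.8

The blue star moved from (3.3, 4.6) to (2.4, 7.2), a distance of √(0.9² + 2.6²) ≈ 2.8.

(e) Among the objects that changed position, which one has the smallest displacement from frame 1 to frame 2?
the blue cross

(moved 0.8)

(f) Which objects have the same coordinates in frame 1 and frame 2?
the green square, the cyan hexagon, the purple square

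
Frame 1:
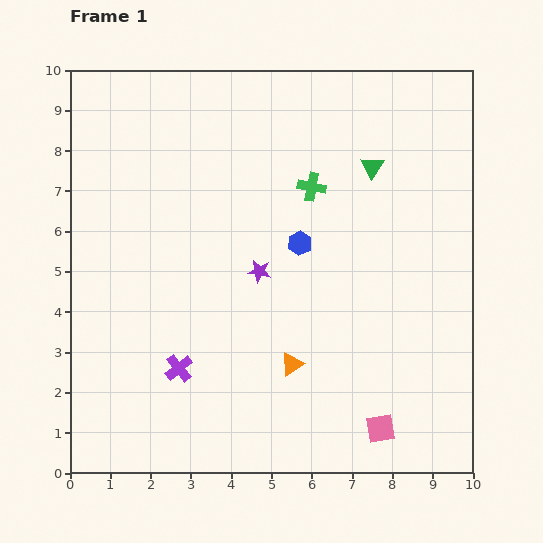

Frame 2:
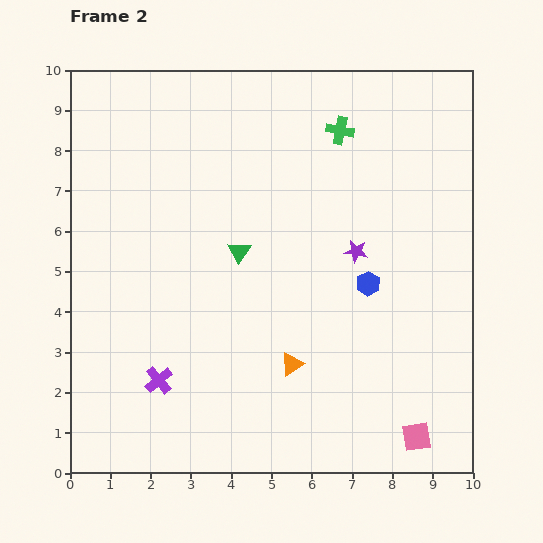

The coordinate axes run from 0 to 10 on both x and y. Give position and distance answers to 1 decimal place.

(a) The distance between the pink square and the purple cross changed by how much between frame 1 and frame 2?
+1.4

Distance in frame 1: 5.2. Distance in frame 2: 6.6.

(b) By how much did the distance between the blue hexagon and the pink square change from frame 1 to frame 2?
-1.0

Distance in frame 1: 5.0. Distance in frame 2: 4.0.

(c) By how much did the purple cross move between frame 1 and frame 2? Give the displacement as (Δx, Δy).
(-0.5, -0.3)

The purple cross was at (2.7, 2.6) in frame 1 and (2.2, 2.3) in frame 2.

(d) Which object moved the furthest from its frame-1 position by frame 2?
the green triangle

(moved 3.9; next 2.5)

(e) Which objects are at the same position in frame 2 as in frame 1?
the orange triangle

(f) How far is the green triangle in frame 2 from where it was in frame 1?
3.9

The green triangle moved from (7.5, 7.6) to (4.2, 5.5), a distance of √(3.3² + 2.1²) ≈ 3.9.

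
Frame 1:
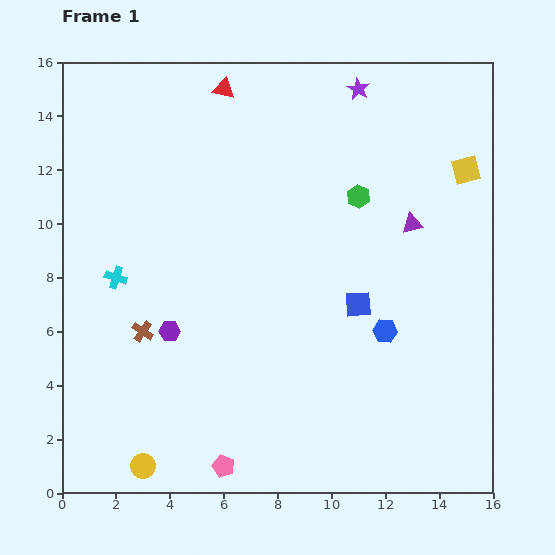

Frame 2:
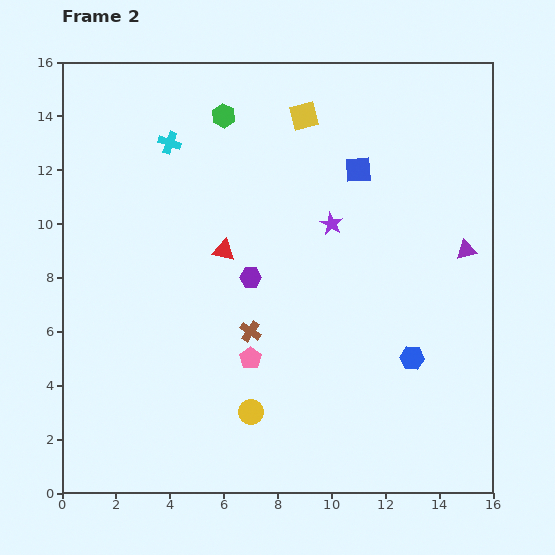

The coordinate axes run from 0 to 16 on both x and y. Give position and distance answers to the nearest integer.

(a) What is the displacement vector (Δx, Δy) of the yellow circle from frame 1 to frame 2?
(4, 2)

The yellow circle was at (3, 1) in frame 1 and (7, 3) in frame 2.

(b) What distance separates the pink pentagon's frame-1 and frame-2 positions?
4

The pink pentagon moved from (6, 1) to (7, 5), a distance of √(1² + 4²) ≈ 4.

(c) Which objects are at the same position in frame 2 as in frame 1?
none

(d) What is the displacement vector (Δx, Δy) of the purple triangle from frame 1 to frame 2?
(2, -1)

The purple triangle was at (13, 10) in frame 1 and (15, 9) in frame 2.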